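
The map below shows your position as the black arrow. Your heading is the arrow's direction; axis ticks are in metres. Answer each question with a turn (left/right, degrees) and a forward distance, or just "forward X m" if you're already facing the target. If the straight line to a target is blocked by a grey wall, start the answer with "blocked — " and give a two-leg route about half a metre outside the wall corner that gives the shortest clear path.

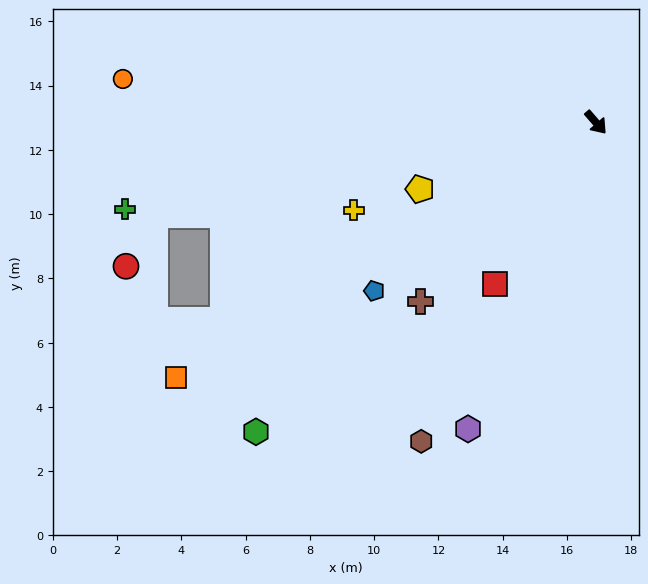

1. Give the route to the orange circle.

turn right 136°, forward 14.8 m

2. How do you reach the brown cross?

turn right 85°, forward 7.8 m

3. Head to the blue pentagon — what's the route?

turn right 94°, forward 8.7 m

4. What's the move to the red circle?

blocked — turn right 119°, forward 14.0 m, then turn left 49°, forward 1.8 m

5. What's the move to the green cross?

turn right 120°, forward 14.9 m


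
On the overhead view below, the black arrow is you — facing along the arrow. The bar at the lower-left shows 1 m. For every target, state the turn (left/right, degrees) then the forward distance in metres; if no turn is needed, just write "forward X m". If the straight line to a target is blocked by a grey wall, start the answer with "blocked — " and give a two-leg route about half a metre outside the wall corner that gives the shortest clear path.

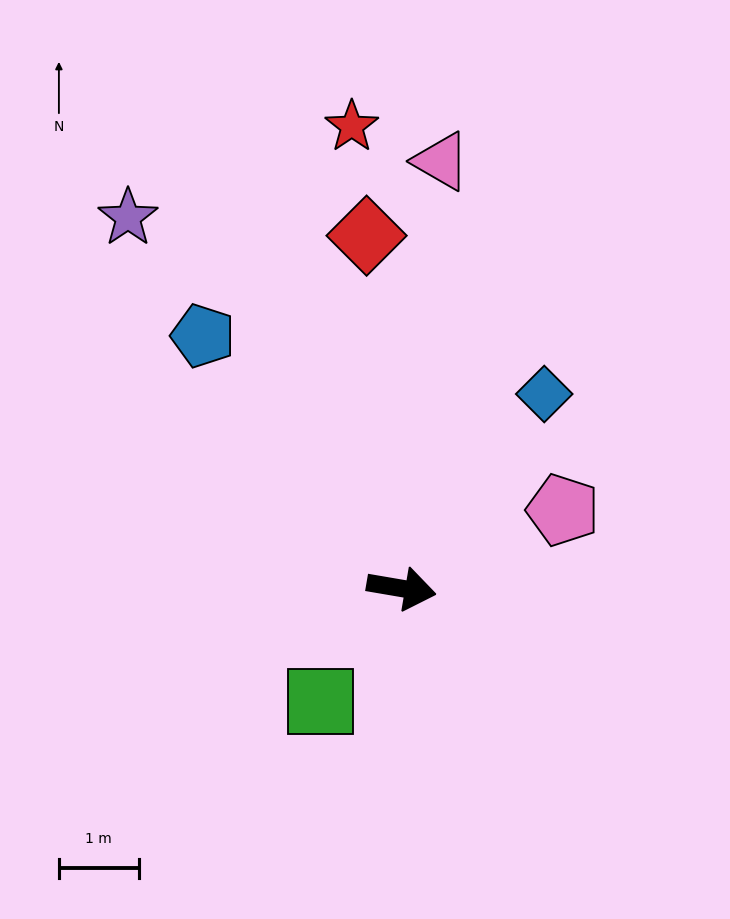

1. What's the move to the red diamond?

turn left 105°, forward 4.5 m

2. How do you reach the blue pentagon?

turn left 138°, forward 4.0 m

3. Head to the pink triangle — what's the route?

turn left 94°, forward 5.4 m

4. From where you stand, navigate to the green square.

turn right 116°, forward 1.7 m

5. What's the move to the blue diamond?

turn left 63°, forward 3.0 m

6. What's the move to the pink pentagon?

turn left 36°, forward 2.3 m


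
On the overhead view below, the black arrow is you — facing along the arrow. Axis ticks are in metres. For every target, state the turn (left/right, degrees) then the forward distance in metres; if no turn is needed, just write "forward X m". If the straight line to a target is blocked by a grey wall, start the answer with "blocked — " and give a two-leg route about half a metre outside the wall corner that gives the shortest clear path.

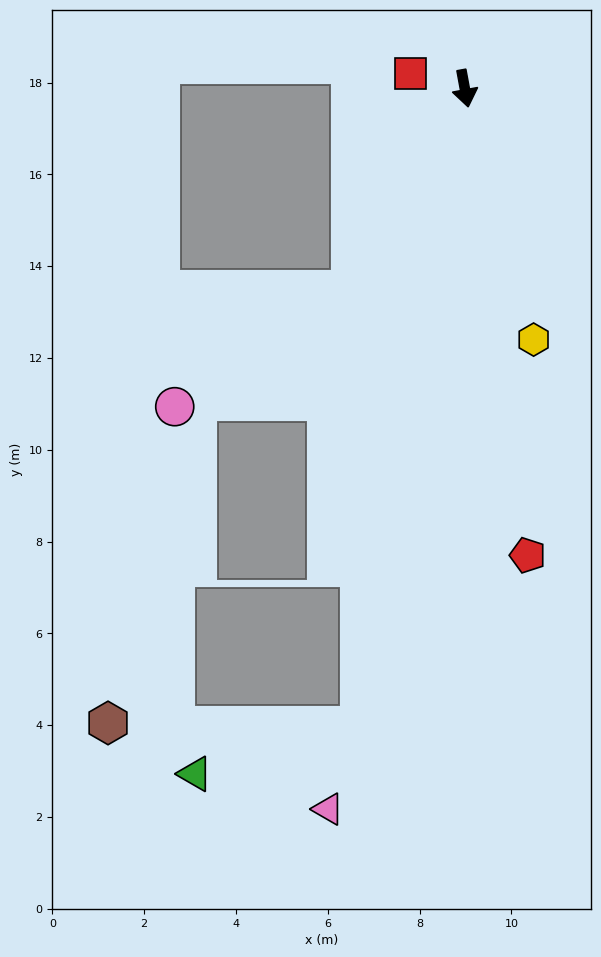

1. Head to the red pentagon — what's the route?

turn right 3°, forward 10.3 m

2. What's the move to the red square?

turn right 116°, forward 1.2 m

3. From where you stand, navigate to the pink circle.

blocked — turn right 40°, forward 5.0 m, then turn right 27°, forward 4.6 m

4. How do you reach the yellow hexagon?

turn left 5°, forward 5.7 m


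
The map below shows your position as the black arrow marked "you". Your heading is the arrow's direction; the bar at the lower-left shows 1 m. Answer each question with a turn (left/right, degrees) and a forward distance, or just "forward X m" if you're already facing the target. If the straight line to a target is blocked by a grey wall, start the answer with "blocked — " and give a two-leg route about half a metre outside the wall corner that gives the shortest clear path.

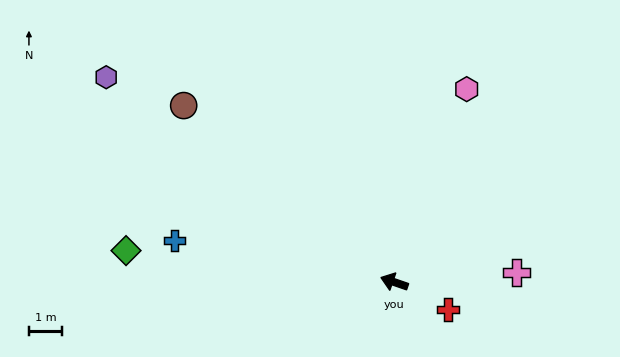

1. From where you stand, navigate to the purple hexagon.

turn right 16°, forward 10.6 m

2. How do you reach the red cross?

turn left 172°, forward 1.8 m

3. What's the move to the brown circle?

turn right 21°, forward 8.3 m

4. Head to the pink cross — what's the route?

turn right 157°, forward 3.7 m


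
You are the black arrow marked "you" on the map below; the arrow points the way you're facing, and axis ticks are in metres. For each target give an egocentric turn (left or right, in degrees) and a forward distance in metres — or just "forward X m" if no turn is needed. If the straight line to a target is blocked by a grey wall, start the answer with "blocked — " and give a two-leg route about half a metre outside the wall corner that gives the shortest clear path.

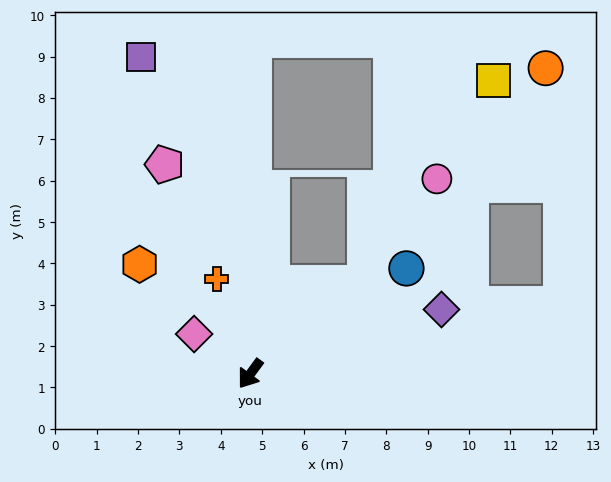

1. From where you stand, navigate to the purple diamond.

turn left 145°, forward 4.9 m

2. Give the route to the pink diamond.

turn right 89°, forward 1.7 m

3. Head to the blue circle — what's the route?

turn left 160°, forward 4.6 m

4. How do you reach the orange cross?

turn right 124°, forward 2.4 m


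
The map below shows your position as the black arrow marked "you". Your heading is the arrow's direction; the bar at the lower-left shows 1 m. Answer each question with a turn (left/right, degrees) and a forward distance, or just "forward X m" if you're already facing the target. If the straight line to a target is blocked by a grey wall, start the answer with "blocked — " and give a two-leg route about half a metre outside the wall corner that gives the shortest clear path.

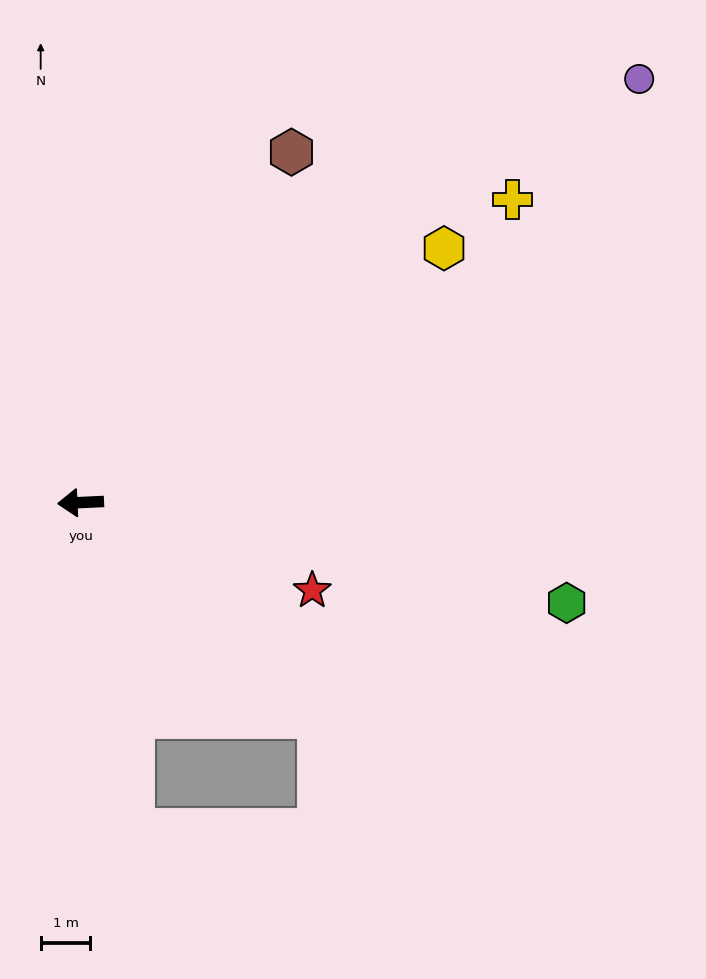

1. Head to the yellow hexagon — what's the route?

turn right 148°, forward 8.9 m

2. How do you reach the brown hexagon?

turn right 124°, forward 8.2 m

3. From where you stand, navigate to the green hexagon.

turn left 166°, forward 10.0 m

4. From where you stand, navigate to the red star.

turn left 157°, forward 5.0 m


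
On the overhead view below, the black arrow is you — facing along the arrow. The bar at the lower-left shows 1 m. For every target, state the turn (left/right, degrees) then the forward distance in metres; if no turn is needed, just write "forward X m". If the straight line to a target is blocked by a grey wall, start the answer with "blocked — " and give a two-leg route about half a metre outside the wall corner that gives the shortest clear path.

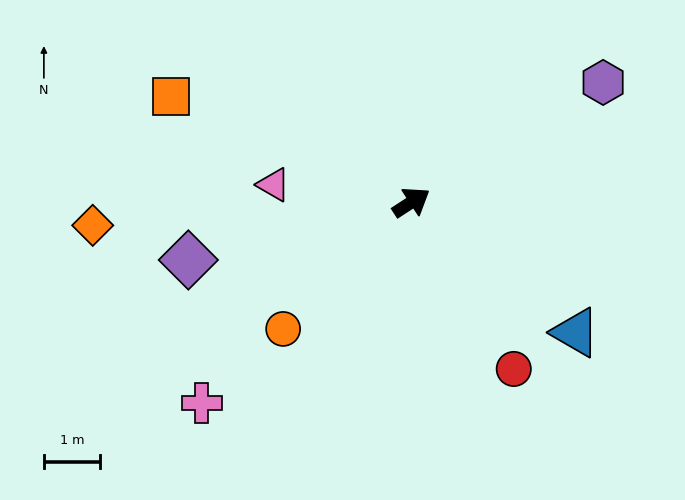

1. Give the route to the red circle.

turn right 92°, forward 3.5 m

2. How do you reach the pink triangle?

turn left 140°, forward 2.5 m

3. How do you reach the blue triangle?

turn right 72°, forward 3.7 m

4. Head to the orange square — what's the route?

turn left 123°, forward 4.7 m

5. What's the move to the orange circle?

turn right 168°, forward 3.2 m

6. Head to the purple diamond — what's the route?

turn left 161°, forward 4.1 m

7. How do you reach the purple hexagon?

forward 4.0 m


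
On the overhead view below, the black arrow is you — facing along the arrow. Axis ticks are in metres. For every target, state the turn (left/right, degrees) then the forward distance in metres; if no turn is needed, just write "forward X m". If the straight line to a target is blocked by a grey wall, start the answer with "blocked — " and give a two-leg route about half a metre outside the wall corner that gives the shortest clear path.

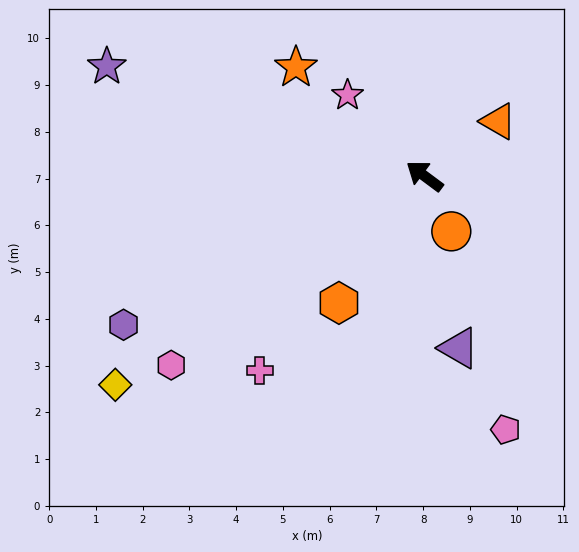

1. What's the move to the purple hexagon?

turn left 63°, forward 7.2 m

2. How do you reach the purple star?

turn left 18°, forward 7.2 m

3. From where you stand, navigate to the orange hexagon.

turn left 93°, forward 3.3 m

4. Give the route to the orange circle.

turn left 152°, forward 1.3 m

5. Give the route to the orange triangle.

turn right 107°, forward 2.0 m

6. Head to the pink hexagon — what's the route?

turn left 73°, forward 6.8 m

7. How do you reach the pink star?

turn right 10°, forward 2.4 m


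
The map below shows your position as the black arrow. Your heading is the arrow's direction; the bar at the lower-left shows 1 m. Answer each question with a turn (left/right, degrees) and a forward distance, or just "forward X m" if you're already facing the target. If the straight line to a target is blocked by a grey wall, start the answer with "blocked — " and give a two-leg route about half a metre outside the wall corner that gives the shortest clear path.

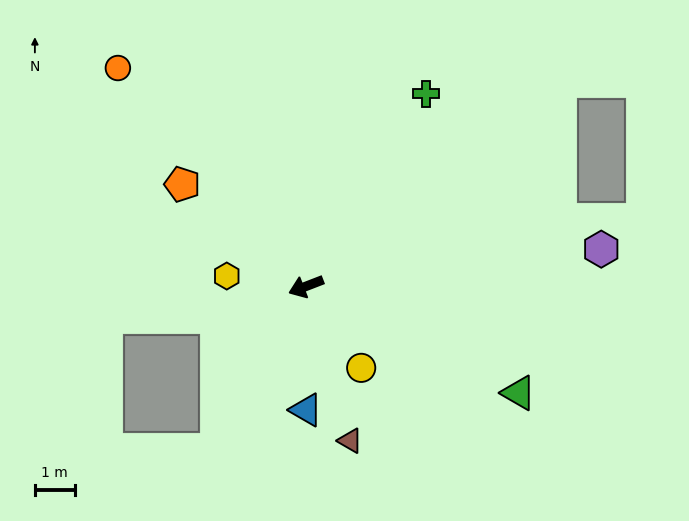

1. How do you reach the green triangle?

turn left 132°, forward 6.0 m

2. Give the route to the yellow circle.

turn left 103°, forward 2.5 m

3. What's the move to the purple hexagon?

turn left 166°, forward 7.5 m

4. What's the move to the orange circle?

turn right 70°, forward 7.3 m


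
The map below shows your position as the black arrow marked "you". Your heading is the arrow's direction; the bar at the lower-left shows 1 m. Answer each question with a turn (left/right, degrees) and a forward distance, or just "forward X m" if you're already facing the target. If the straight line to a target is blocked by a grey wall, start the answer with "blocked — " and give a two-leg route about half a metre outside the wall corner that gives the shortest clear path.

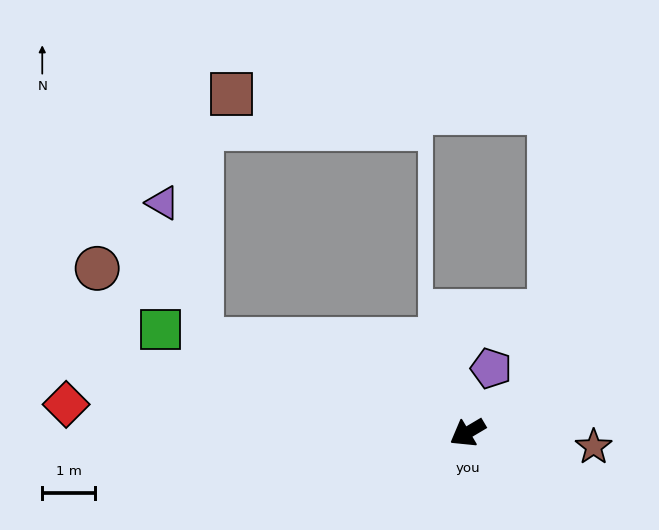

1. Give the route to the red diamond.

turn right 35°, forward 7.6 m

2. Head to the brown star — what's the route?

turn left 143°, forward 2.4 m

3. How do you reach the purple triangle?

blocked — turn right 50°, forward 5.4 m, then turn right 55°, forward 2.7 m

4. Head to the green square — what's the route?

turn right 49°, forward 6.2 m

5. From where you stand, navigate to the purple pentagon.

turn right 141°, forward 1.3 m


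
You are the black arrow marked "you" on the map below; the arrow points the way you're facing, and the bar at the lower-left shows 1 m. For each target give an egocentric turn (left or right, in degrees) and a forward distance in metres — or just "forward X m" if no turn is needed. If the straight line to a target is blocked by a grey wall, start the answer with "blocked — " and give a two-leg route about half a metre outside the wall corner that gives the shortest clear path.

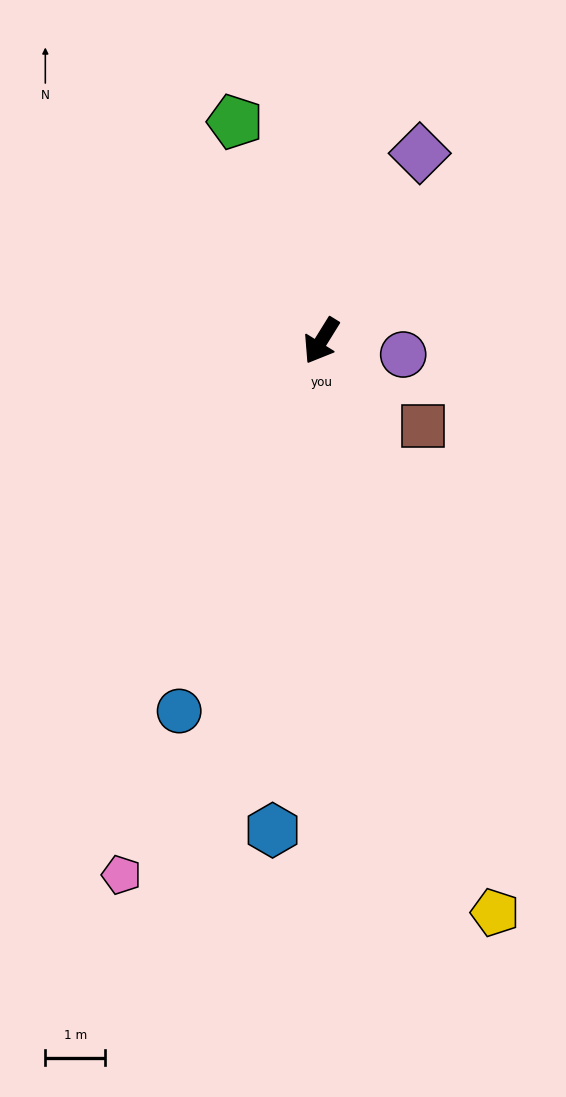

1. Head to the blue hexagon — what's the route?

turn left 26°, forward 8.2 m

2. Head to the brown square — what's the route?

turn left 82°, forward 2.2 m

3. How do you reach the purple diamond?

turn right 176°, forward 3.6 m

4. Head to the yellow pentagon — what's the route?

turn left 49°, forward 10.0 m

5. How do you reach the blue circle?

turn left 11°, forward 6.7 m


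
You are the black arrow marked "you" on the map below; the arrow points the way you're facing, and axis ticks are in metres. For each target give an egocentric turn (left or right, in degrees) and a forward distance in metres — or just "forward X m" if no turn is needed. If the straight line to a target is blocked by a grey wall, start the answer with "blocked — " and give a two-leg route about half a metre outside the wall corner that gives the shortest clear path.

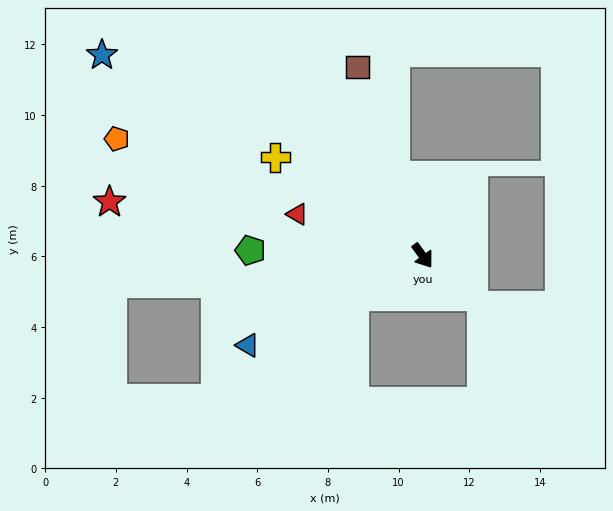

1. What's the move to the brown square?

turn left 163°, forward 5.7 m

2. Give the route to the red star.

turn right 136°, forward 9.0 m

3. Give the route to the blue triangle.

turn right 99°, forward 5.6 m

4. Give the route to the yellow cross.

turn right 160°, forward 5.0 m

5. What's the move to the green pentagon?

turn right 128°, forward 4.9 m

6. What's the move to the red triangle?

turn right 144°, forward 3.7 m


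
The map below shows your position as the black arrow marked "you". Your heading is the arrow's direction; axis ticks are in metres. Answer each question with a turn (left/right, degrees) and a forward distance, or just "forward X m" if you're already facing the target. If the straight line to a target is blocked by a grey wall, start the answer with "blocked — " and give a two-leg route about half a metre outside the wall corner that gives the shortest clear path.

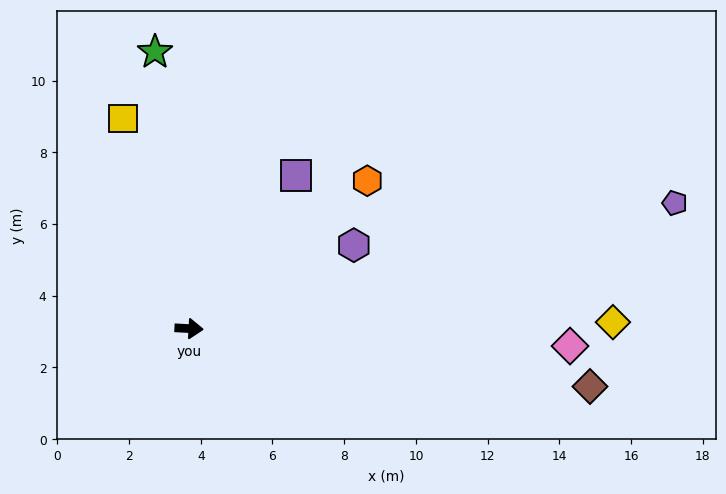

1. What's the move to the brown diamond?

turn right 5°, forward 11.3 m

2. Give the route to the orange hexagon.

turn left 43°, forward 6.5 m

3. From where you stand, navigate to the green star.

turn left 100°, forward 7.8 m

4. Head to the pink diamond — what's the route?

forward 10.6 m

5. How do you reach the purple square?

turn left 58°, forward 5.2 m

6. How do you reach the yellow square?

turn left 111°, forward 6.1 m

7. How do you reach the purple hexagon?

turn left 30°, forward 5.2 m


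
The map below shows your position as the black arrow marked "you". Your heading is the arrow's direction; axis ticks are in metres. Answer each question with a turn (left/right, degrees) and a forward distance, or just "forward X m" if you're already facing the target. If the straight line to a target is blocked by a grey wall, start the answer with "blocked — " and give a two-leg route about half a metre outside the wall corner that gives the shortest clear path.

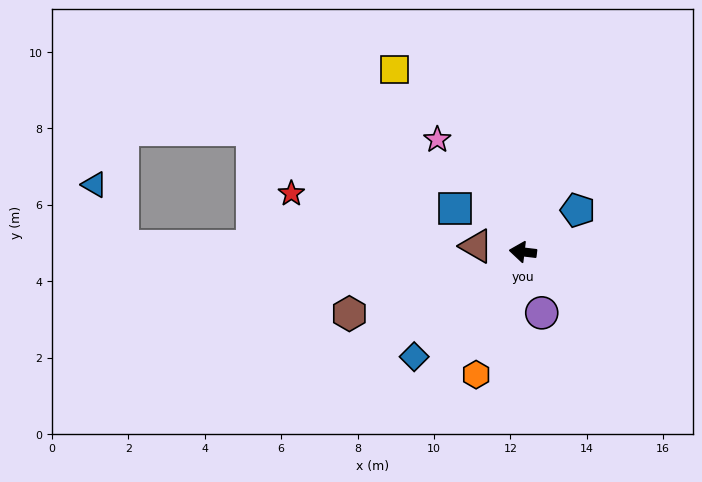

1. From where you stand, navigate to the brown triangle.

forward 1.2 m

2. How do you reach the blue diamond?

turn left 51°, forward 4.0 m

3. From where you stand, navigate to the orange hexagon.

turn left 76°, forward 3.4 m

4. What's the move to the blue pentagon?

turn right 136°, forward 1.8 m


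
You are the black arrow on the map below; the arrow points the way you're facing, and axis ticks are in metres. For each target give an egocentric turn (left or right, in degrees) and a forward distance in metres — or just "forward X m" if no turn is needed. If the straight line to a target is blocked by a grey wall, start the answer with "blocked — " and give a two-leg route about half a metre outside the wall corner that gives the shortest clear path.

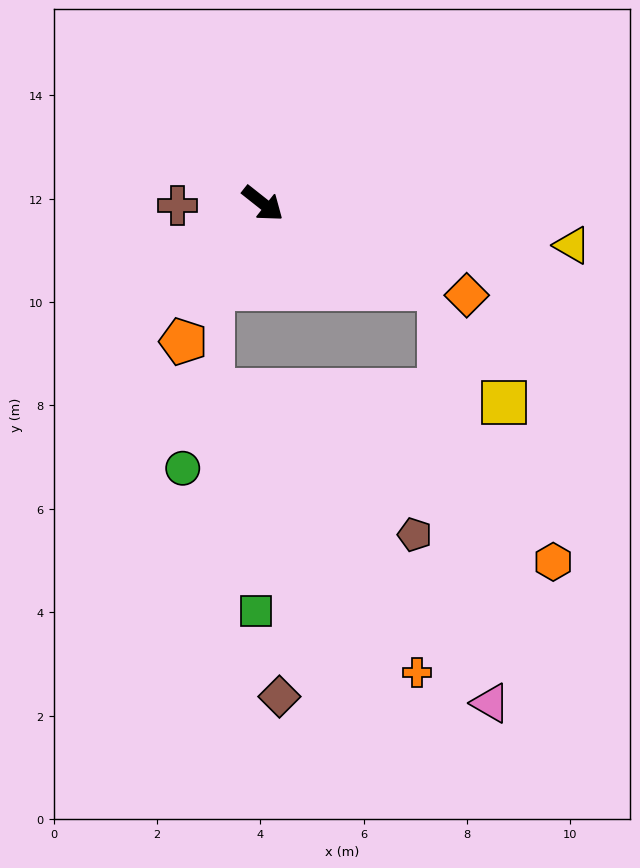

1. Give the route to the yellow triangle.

turn left 31°, forward 6.0 m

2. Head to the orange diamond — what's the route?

turn left 14°, forward 4.3 m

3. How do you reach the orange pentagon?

turn right 82°, forward 3.1 m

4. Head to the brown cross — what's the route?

turn right 140°, forward 1.7 m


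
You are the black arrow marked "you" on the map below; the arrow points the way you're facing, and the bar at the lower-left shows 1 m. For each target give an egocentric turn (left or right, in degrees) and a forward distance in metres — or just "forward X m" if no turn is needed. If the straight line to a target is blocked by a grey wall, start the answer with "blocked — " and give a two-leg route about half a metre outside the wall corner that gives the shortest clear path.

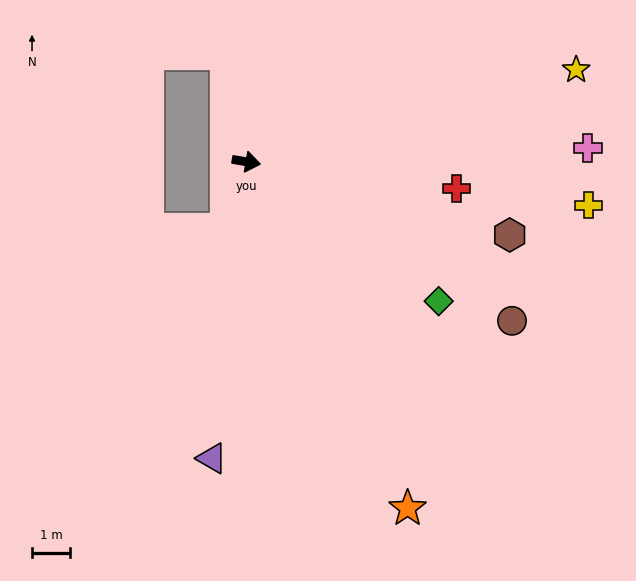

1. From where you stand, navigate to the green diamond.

turn right 26°, forward 6.3 m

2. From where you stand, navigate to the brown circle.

turn right 21°, forward 8.2 m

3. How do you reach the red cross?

turn left 2°, forward 5.6 m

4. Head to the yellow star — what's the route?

turn left 25°, forward 9.1 m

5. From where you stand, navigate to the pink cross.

turn left 12°, forward 9.1 m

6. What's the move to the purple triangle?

turn right 87°, forward 7.9 m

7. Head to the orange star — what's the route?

turn right 55°, forward 10.1 m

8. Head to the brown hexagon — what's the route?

turn right 6°, forward 7.2 m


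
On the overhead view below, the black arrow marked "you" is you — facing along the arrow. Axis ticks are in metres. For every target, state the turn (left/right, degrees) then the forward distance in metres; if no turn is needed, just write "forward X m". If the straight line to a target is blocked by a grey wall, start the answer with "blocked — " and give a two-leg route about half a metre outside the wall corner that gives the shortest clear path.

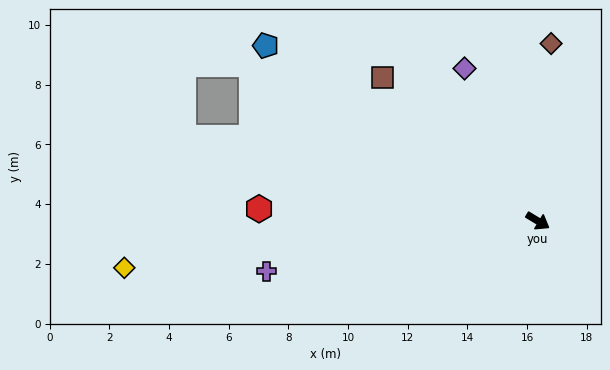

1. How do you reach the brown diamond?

turn left 117°, forward 6.0 m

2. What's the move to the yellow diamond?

turn right 142°, forward 13.9 m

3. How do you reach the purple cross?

turn right 138°, forward 9.2 m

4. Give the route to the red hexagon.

turn right 151°, forward 9.4 m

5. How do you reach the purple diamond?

turn left 147°, forward 5.7 m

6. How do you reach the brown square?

turn left 168°, forward 7.1 m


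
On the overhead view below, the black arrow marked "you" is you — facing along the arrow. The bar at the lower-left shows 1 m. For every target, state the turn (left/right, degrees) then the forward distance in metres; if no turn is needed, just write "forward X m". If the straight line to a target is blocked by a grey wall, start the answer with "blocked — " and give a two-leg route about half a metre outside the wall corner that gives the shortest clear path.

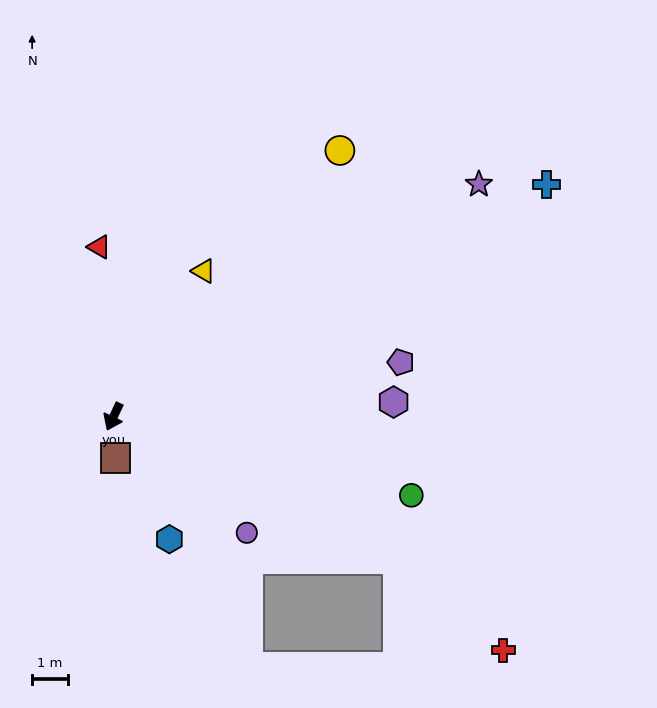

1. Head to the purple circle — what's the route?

turn left 74°, forward 4.9 m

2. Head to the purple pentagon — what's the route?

turn left 126°, forward 8.1 m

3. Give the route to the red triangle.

turn right 150°, forward 4.7 m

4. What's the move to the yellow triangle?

turn left 173°, forward 4.7 m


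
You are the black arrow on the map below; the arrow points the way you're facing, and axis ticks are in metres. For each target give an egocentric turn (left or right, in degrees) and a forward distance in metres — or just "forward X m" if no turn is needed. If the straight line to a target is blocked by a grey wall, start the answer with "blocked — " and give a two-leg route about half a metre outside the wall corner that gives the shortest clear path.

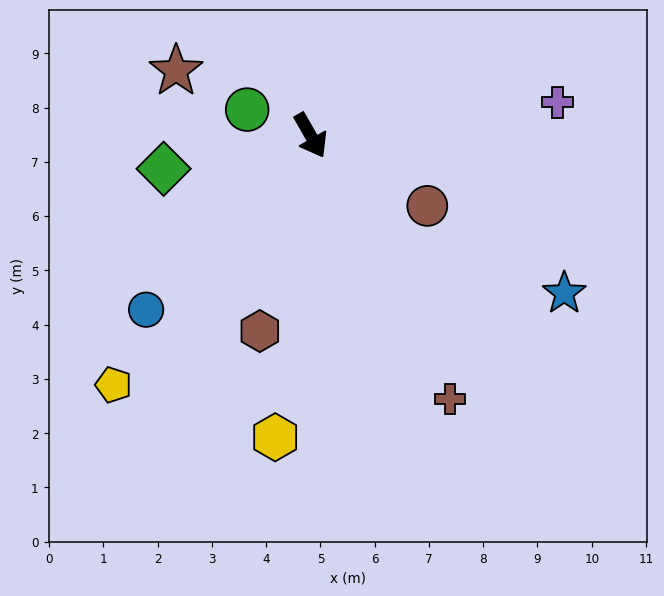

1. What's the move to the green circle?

turn right 142°, forward 1.3 m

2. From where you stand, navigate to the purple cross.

turn left 68°, forward 4.6 m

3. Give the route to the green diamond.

turn right 107°, forward 2.8 m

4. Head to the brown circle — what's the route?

turn left 29°, forward 2.5 m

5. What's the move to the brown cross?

forward 5.5 m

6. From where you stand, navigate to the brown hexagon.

turn right 44°, forward 3.7 m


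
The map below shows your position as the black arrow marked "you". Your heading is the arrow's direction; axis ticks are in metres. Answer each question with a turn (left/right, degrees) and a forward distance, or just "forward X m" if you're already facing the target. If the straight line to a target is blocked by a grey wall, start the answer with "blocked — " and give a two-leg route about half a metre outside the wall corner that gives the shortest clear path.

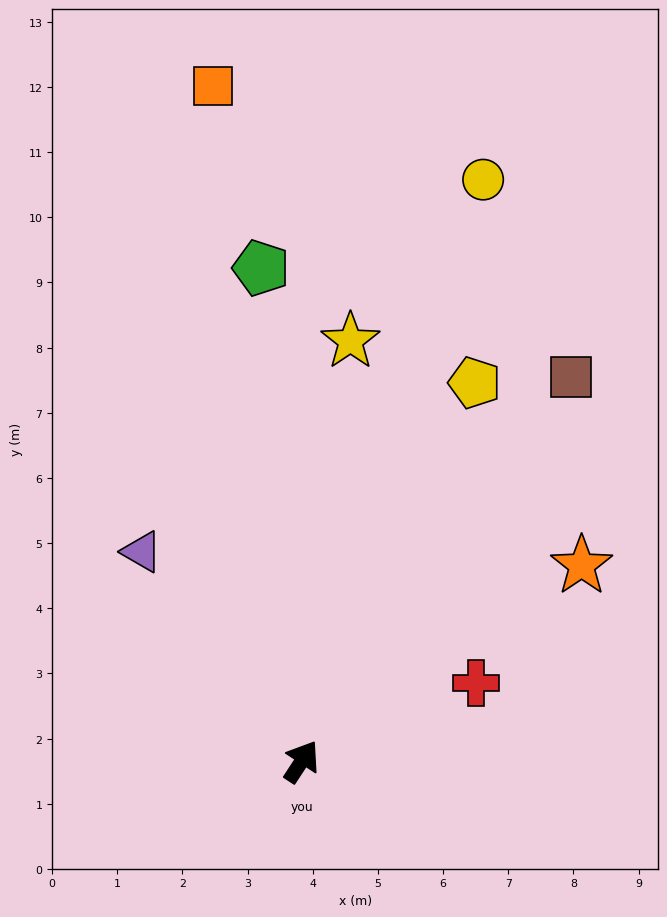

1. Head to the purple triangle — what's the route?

turn left 71°, forward 4.0 m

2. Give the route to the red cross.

turn right 33°, forward 2.9 m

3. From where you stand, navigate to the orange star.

turn right 22°, forward 5.2 m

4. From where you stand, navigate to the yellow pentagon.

turn left 9°, forward 6.4 m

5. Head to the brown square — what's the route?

forward 7.2 m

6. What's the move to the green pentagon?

turn left 38°, forward 7.6 m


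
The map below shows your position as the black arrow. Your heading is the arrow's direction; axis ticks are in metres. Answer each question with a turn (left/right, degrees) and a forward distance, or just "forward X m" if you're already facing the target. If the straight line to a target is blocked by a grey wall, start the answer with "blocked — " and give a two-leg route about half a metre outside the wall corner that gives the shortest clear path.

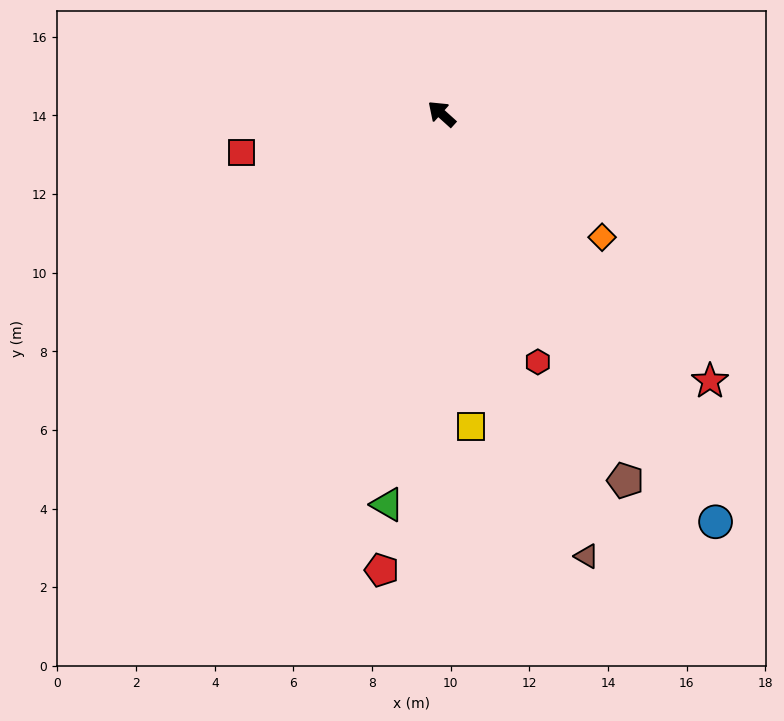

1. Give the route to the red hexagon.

turn left 153°, forward 6.8 m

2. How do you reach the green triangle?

turn left 124°, forward 10.0 m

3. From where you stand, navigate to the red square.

turn left 53°, forward 5.2 m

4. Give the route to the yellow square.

turn left 137°, forward 8.0 m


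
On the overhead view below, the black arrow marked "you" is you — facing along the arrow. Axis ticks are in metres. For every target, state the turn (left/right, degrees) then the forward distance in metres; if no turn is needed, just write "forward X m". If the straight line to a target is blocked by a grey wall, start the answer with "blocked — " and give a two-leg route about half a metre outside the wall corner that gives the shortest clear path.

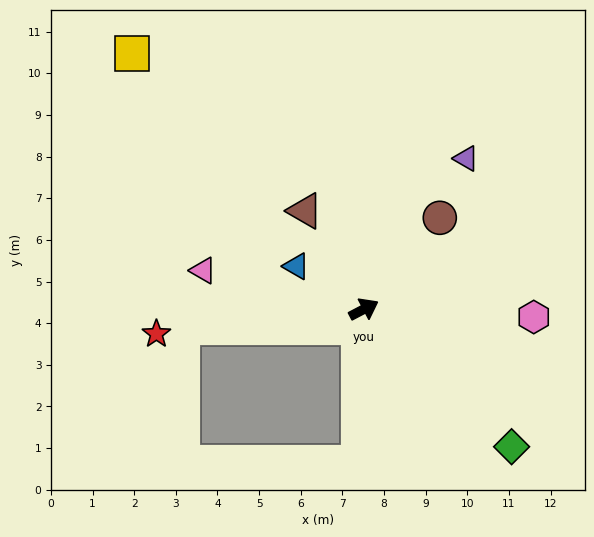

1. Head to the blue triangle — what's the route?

turn left 120°, forward 1.9 m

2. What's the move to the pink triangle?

turn left 139°, forward 4.0 m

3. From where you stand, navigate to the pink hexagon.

turn right 30°, forward 4.1 m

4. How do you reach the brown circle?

turn left 23°, forward 2.9 m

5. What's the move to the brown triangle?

turn left 93°, forward 2.8 m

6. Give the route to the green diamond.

turn right 71°, forward 4.8 m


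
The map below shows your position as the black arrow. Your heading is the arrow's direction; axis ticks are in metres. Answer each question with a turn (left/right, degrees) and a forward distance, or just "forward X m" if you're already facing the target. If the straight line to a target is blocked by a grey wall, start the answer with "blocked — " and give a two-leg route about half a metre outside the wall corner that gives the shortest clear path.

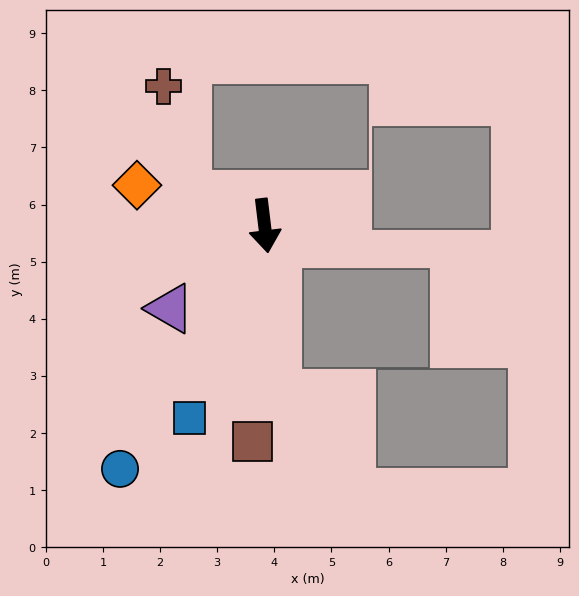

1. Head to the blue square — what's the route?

turn right 28°, forward 3.6 m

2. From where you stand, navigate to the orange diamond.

turn right 115°, forward 2.3 m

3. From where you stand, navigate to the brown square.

turn right 10°, forward 3.8 m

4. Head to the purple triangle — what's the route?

turn right 56°, forward 2.2 m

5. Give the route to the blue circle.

turn right 38°, forward 5.0 m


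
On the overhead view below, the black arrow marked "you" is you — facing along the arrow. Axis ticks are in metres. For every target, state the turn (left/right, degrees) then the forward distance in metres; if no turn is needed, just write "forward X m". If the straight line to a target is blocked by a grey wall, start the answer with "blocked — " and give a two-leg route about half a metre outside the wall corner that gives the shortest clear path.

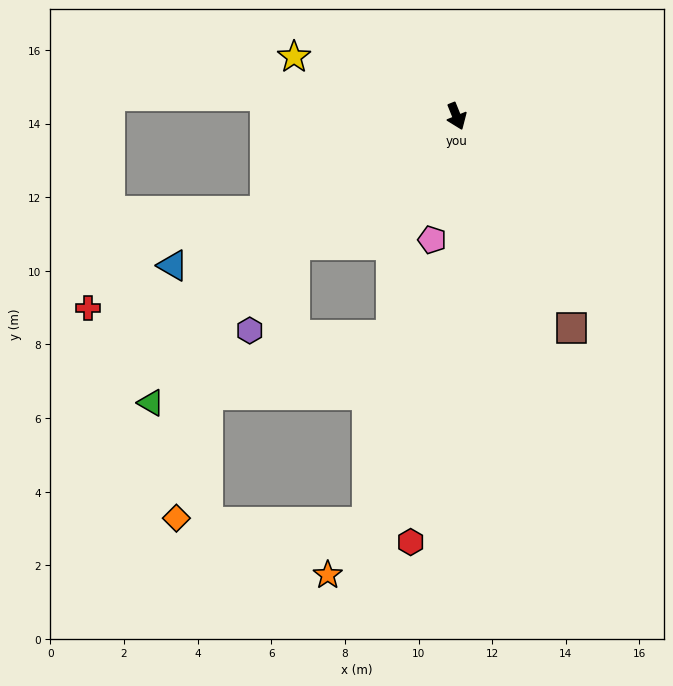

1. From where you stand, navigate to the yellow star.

turn right 132°, forward 4.7 m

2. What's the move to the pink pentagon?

turn right 33°, forward 3.4 m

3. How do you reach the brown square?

turn left 7°, forward 6.5 m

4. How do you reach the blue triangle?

turn right 84°, forward 8.7 m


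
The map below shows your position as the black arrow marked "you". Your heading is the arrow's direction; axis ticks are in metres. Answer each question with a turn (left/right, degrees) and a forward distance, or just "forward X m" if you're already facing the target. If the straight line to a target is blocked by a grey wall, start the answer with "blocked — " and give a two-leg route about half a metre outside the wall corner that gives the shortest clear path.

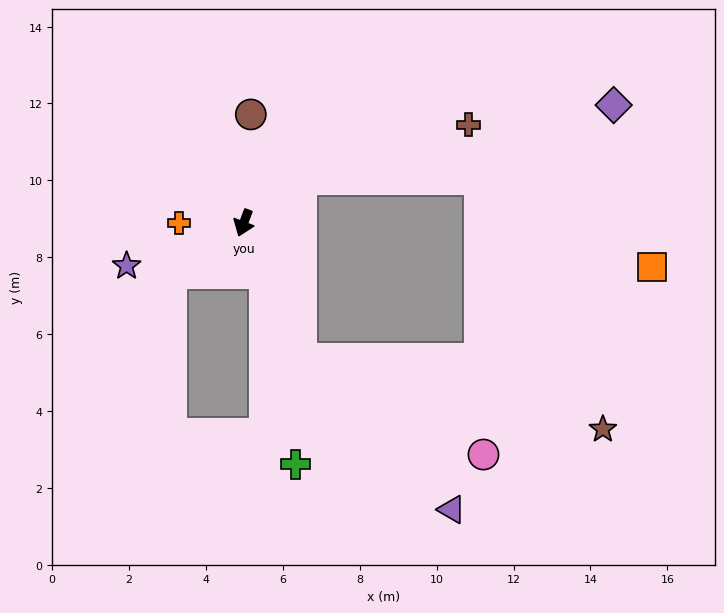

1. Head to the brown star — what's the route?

blocked — turn left 43°, forward 3.9 m, then turn left 55°, forward 8.1 m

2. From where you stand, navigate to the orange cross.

turn right 69°, forward 1.7 m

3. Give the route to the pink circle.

blocked — turn left 43°, forward 3.9 m, then turn left 40°, forward 5.4 m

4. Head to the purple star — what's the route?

turn right 49°, forward 3.2 m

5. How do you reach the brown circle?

turn right 163°, forward 2.8 m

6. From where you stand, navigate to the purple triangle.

blocked — turn left 43°, forward 3.9 m, then turn left 23°, forward 5.5 m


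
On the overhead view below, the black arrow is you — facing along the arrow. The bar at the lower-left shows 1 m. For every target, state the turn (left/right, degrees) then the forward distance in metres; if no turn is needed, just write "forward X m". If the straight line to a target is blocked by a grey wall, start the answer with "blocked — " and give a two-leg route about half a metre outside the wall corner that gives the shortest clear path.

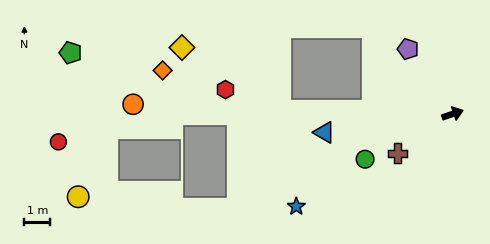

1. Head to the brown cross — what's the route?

turn right 163°, forward 2.6 m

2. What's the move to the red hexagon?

blocked — turn left 160°, forward 6.7 m, then turn right 19°, forward 2.3 m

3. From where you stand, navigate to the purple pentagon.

turn left 106°, forward 3.0 m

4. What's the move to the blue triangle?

turn left 169°, forward 5.0 m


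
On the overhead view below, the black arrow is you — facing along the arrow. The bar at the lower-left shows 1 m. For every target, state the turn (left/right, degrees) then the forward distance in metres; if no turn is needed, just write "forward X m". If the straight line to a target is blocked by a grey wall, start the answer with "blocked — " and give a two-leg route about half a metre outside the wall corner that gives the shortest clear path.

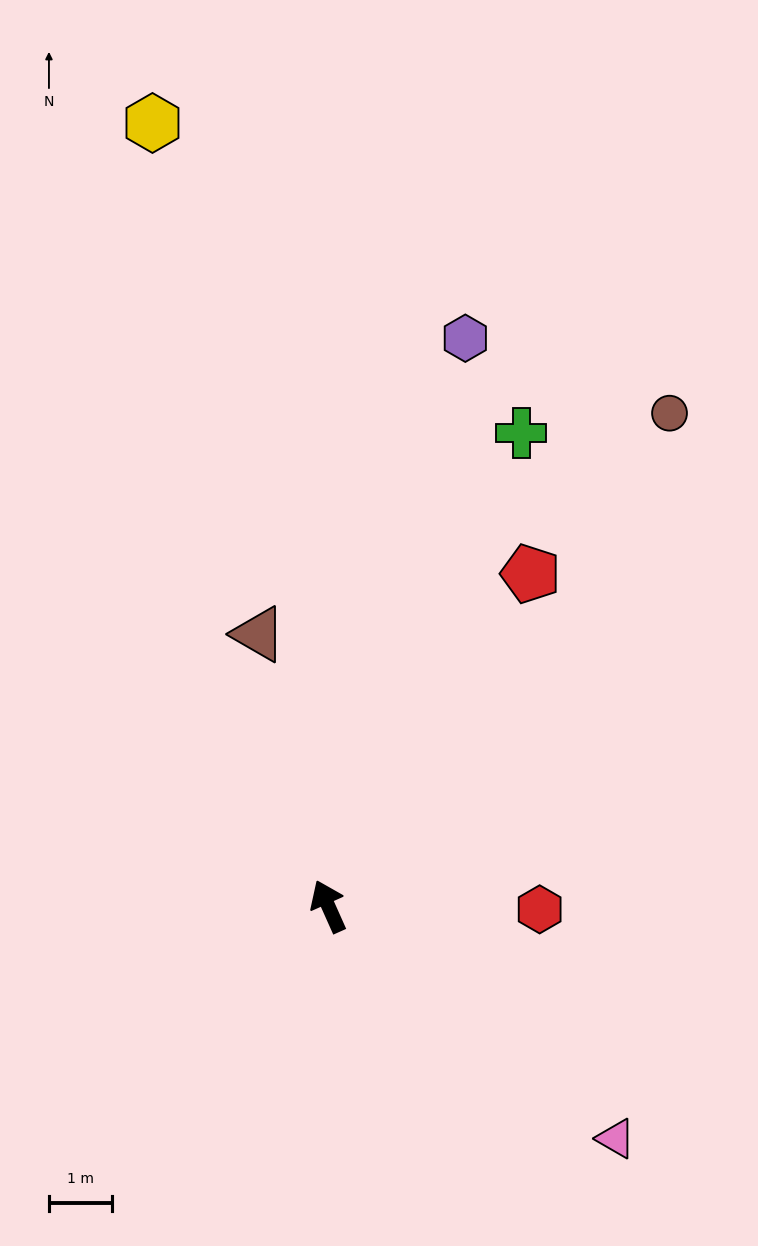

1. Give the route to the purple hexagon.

turn right 38°, forward 9.3 m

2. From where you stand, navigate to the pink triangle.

turn right 153°, forward 5.9 m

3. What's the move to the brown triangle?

turn right 10°, forward 4.5 m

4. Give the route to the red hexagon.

turn right 115°, forward 3.4 m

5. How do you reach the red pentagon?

turn right 55°, forward 6.2 m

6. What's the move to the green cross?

turn right 46°, forward 8.1 m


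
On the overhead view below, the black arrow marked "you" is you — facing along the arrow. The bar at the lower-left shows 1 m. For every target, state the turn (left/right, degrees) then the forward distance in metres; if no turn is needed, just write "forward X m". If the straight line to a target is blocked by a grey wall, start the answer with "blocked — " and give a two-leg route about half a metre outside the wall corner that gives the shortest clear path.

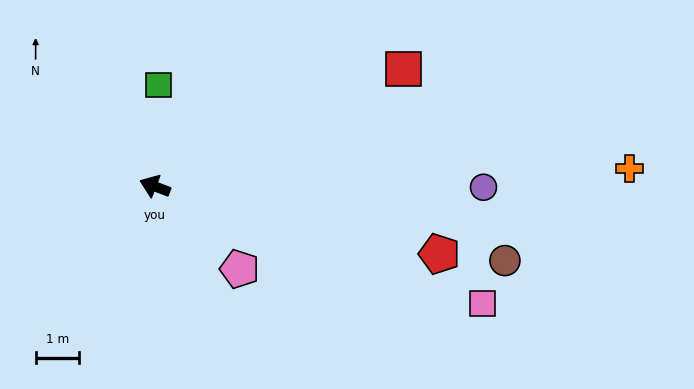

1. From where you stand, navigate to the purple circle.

turn right 159°, forward 7.6 m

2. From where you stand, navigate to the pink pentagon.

turn left 157°, forward 2.7 m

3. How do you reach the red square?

turn right 134°, forward 6.3 m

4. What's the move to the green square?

turn right 71°, forward 2.3 m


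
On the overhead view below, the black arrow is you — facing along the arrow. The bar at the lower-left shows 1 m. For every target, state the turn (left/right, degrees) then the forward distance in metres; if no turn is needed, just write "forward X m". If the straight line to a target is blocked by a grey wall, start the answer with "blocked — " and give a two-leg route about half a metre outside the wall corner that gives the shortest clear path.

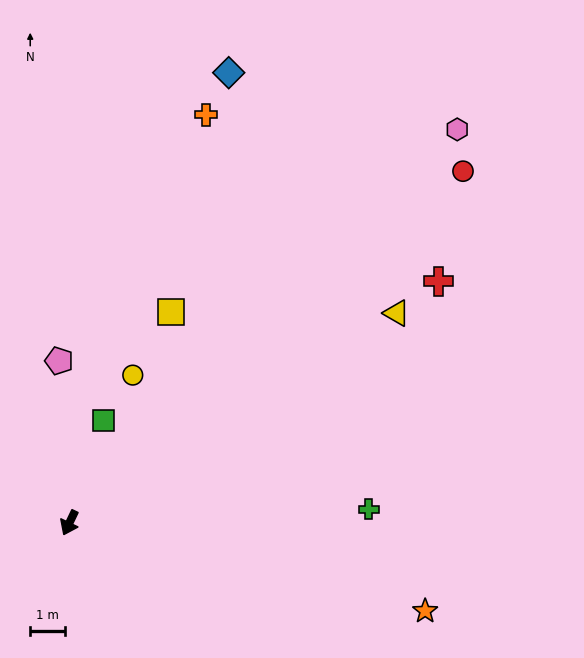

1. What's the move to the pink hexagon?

turn left 161°, forward 16.0 m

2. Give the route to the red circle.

turn left 157°, forward 15.3 m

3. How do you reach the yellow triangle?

turn left 148°, forward 11.3 m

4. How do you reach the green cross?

turn left 118°, forward 8.7 m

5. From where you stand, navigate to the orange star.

turn left 102°, forward 10.6 m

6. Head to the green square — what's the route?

turn right 173°, forward 3.1 m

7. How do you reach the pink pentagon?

turn right 151°, forward 4.7 m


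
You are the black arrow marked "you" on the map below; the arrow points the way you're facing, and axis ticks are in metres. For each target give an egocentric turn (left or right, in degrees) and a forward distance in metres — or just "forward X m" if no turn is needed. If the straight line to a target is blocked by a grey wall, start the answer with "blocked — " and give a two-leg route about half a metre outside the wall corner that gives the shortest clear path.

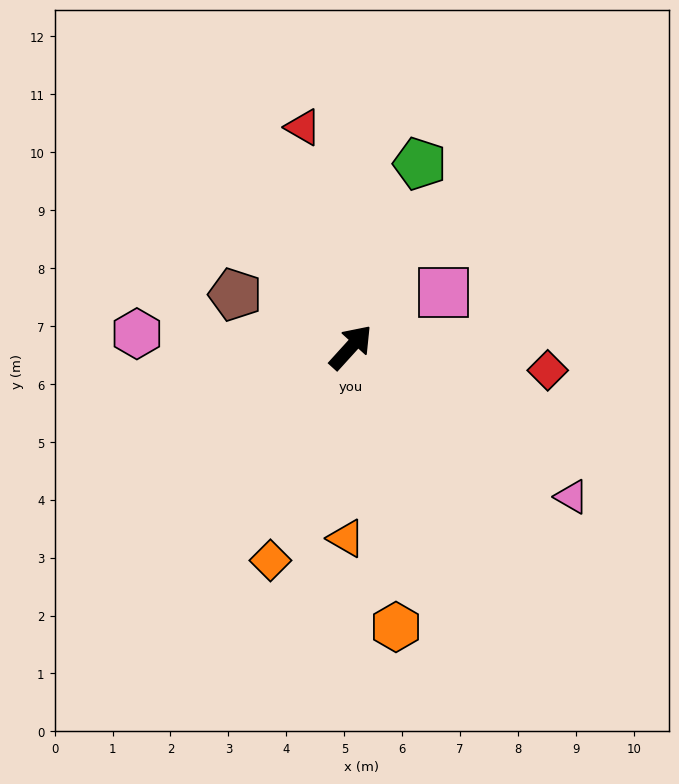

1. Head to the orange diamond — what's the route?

turn right 158°, forward 3.9 m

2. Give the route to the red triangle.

turn left 54°, forward 3.9 m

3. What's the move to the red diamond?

turn right 54°, forward 3.4 m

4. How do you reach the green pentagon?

turn left 22°, forward 3.4 m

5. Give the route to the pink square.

turn right 17°, forward 1.9 m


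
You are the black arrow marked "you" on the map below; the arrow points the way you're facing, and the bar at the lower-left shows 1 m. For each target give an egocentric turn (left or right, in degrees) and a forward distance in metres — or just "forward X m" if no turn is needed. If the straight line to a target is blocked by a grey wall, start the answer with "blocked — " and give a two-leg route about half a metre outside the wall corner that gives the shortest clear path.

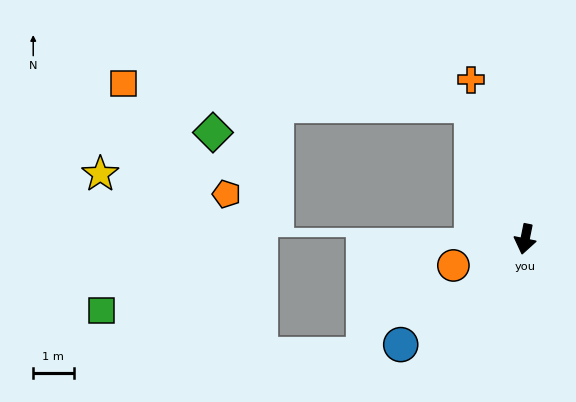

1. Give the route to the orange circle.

turn right 58°, forward 1.9 m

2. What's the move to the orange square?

blocked — turn right 147°, forward 3.6 m, then turn left 65°, forward 8.7 m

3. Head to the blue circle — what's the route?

turn right 38°, forward 4.0 m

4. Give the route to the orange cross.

turn right 150°, forward 4.2 m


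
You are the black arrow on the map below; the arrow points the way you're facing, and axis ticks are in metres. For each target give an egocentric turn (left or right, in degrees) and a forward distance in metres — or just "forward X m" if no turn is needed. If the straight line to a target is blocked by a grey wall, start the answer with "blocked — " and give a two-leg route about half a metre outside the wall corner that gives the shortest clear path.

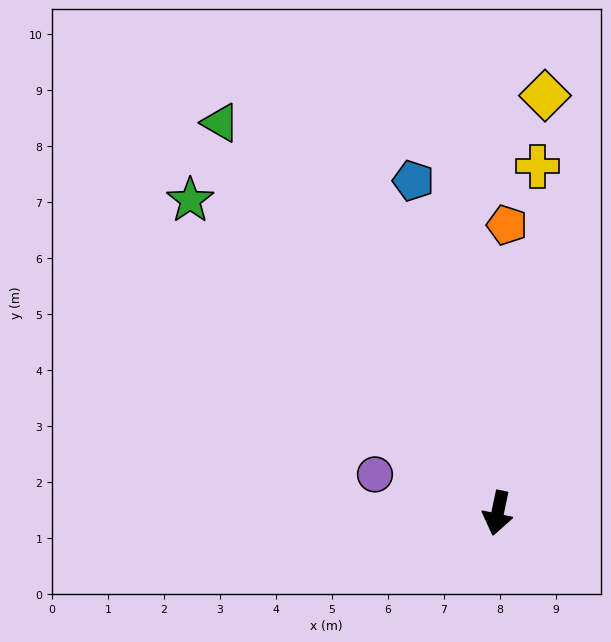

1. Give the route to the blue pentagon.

turn right 154°, forward 6.1 m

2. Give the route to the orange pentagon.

turn right 170°, forward 5.1 m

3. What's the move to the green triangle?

turn right 133°, forward 8.5 m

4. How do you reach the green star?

turn right 124°, forward 7.8 m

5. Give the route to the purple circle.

turn right 96°, forward 2.3 m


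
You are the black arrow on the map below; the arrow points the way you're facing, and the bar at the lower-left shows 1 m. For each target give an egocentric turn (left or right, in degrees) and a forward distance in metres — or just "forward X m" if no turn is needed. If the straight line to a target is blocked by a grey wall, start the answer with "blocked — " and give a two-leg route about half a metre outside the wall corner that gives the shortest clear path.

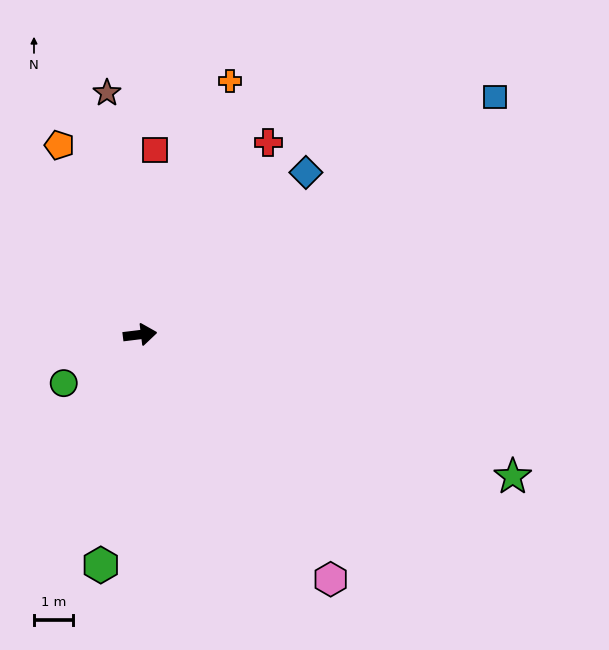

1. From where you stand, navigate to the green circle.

turn right 155°, forward 2.3 m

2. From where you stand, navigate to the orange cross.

turn left 63°, forward 6.9 m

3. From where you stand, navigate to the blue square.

turn left 27°, forward 10.9 m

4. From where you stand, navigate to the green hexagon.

turn right 107°, forward 6.0 m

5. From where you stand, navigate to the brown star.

turn left 91°, forward 6.2 m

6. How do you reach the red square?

turn left 78°, forward 4.7 m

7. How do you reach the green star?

turn right 28°, forward 10.2 m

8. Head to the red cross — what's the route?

turn left 49°, forward 5.9 m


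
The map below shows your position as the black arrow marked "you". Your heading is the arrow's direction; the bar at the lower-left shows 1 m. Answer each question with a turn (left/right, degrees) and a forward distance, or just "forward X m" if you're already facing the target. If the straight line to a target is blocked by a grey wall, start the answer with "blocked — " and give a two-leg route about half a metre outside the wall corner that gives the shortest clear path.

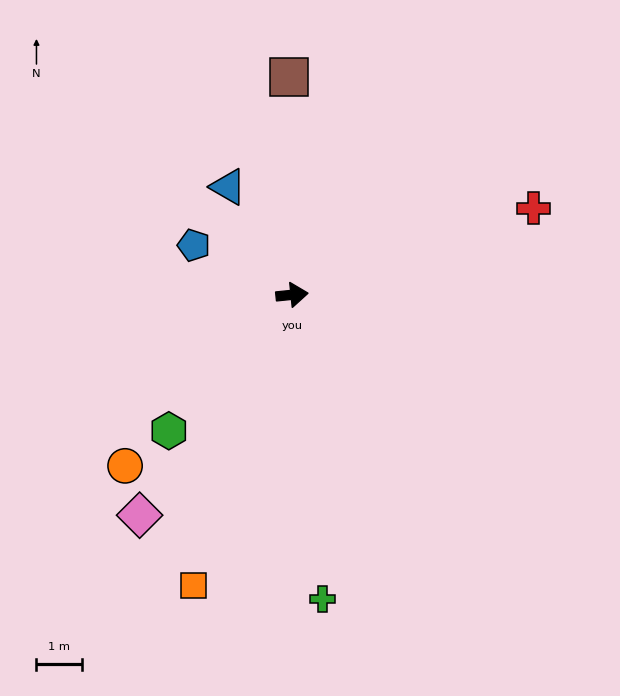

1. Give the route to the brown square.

turn left 85°, forward 4.8 m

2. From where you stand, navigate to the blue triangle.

turn left 115°, forward 2.8 m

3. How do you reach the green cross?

turn right 90°, forward 6.7 m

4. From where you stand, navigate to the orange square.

turn right 115°, forward 6.8 m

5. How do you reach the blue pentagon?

turn left 147°, forward 2.4 m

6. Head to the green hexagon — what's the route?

turn right 138°, forward 4.0 m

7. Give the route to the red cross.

turn left 14°, forward 5.6 m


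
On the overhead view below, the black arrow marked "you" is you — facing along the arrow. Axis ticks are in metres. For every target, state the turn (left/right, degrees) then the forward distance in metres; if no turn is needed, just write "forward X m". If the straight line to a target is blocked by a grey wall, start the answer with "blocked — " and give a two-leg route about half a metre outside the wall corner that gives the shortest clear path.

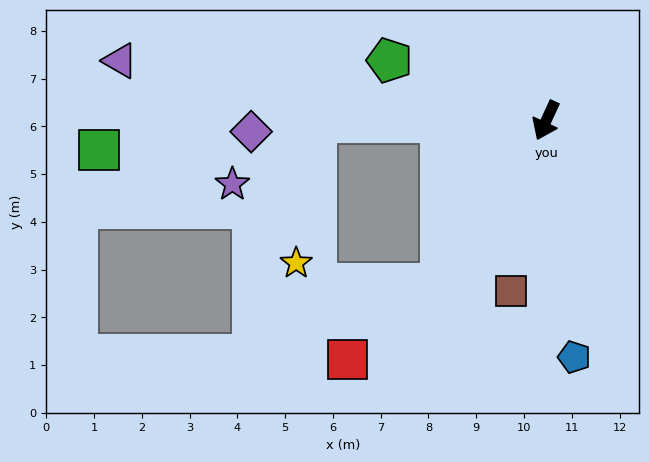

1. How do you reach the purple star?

blocked — turn right 65°, forward 4.8 m, then turn left 36°, forward 2.2 m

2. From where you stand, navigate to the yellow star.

blocked — turn right 65°, forward 4.8 m, then turn left 81°, forward 3.0 m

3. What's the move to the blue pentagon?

turn left 32°, forward 5.0 m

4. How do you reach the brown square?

turn left 13°, forward 3.6 m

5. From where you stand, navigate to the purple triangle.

turn right 73°, forward 9.0 m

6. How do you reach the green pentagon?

turn right 86°, forward 3.5 m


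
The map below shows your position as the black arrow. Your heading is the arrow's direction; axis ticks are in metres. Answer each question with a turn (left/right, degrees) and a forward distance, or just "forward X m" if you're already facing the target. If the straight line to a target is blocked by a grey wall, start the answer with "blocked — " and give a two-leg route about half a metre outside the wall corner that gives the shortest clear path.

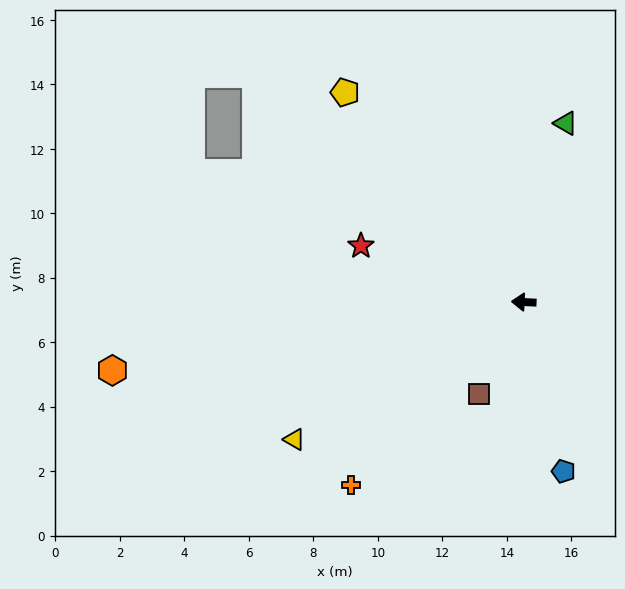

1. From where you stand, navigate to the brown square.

turn left 67°, forward 3.2 m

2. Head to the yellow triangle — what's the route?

turn left 34°, forward 8.3 m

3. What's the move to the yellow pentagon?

turn right 47°, forward 8.5 m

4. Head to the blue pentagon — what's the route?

turn left 106°, forward 5.4 m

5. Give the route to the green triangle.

turn right 101°, forward 5.7 m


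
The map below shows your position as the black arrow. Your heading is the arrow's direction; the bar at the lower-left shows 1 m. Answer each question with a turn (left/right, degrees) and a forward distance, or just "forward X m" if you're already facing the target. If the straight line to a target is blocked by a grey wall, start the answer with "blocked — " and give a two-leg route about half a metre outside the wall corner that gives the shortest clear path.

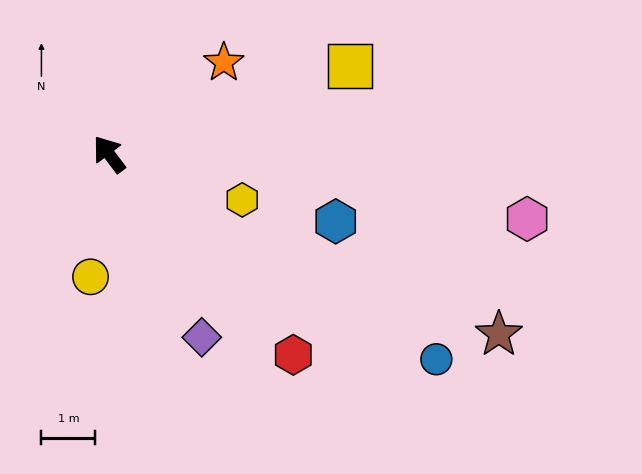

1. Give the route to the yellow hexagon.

turn right 146°, forward 2.6 m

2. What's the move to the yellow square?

turn right 107°, forward 4.7 m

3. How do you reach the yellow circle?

turn left 134°, forward 2.3 m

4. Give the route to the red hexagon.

turn right 174°, forward 5.0 m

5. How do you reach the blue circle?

turn right 159°, forward 7.1 m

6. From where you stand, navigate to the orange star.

turn right 88°, forward 2.7 m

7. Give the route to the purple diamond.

turn left 170°, forward 3.8 m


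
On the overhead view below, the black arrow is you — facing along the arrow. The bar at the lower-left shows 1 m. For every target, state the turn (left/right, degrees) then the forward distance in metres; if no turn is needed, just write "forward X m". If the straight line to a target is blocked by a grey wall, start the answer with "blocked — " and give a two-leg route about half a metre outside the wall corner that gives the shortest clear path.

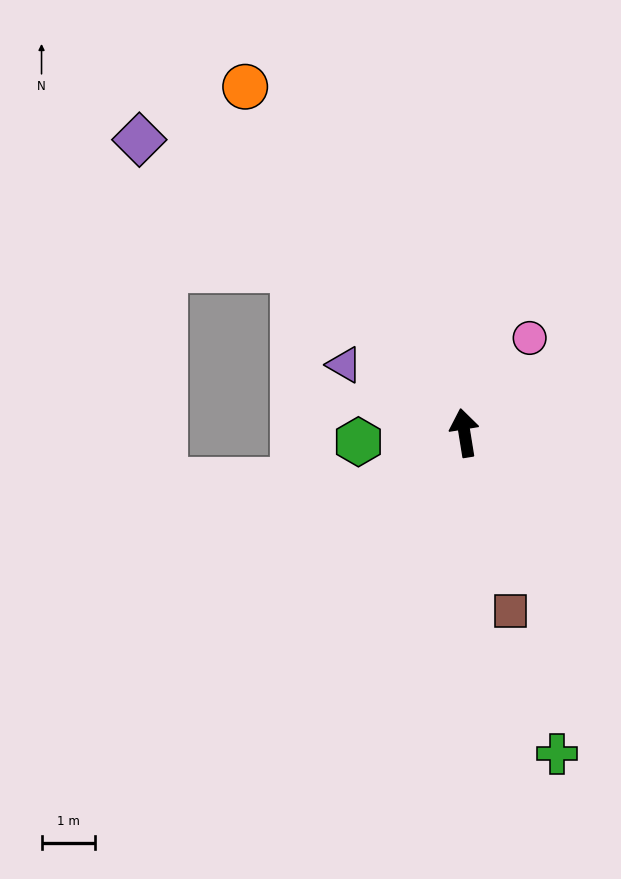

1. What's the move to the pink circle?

turn right 44°, forward 2.2 m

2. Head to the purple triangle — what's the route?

turn left 51°, forward 2.6 m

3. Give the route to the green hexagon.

turn left 86°, forward 2.0 m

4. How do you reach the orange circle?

turn left 23°, forward 7.7 m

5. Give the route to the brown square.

turn right 175°, forward 3.5 m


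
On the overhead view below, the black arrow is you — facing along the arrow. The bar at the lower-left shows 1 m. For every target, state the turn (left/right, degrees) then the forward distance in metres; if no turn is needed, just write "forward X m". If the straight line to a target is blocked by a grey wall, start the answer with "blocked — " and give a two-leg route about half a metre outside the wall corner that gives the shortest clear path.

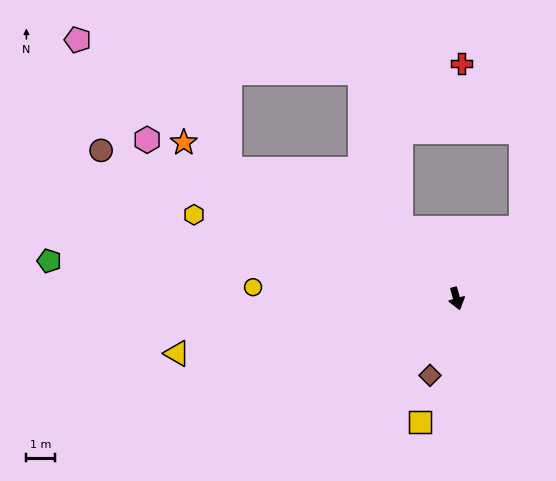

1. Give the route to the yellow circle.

turn right 109°, forward 7.0 m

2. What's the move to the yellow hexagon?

turn right 123°, forward 9.5 m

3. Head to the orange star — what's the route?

turn right 135°, forward 10.8 m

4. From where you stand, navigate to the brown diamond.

turn right 35°, forward 2.8 m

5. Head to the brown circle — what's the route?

turn right 128°, forward 13.2 m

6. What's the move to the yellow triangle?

turn right 94°, forward 9.8 m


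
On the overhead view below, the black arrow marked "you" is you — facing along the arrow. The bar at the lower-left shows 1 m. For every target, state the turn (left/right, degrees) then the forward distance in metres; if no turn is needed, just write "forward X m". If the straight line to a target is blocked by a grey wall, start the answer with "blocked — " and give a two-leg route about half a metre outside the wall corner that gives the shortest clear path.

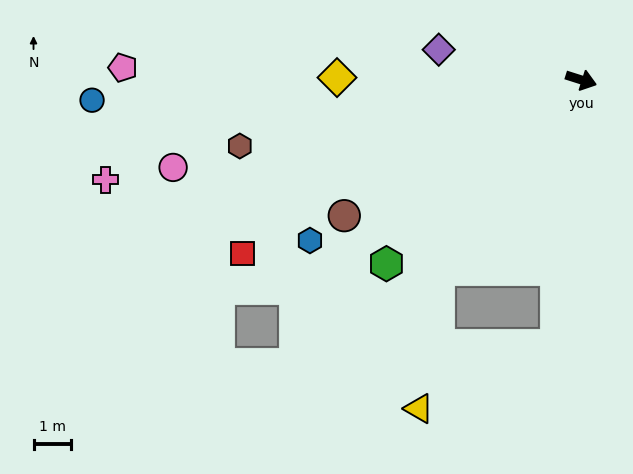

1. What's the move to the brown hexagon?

turn right 151°, forward 9.3 m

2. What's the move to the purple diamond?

turn right 174°, forward 3.9 m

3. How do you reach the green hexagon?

turn right 119°, forward 7.2 m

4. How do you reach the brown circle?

turn right 133°, forward 7.3 m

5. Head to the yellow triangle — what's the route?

blocked — turn right 109°, forward 6.4 m, then turn left 28°, forward 3.8 m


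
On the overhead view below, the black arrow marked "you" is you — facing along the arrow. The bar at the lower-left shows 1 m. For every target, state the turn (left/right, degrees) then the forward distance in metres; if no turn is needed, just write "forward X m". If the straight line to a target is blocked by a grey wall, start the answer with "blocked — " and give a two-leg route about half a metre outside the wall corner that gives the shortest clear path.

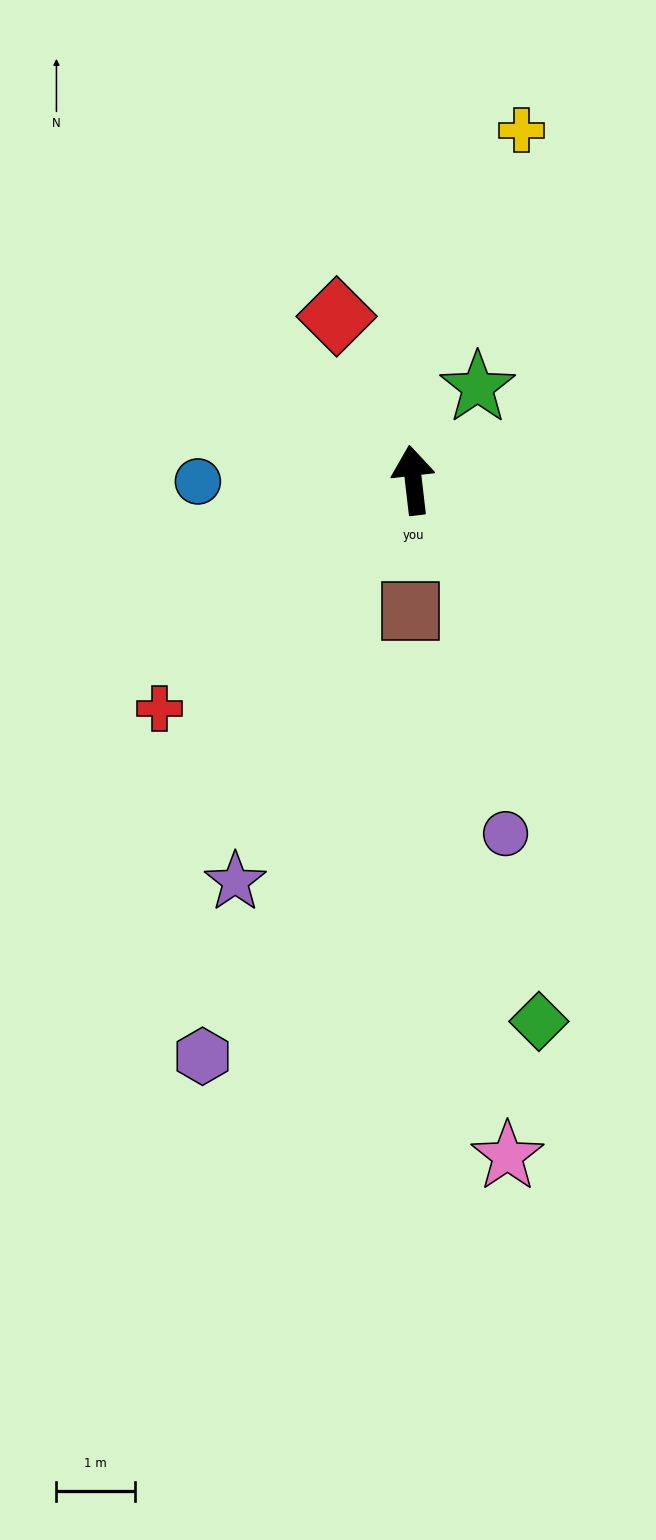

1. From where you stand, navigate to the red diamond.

turn left 18°, forward 2.3 m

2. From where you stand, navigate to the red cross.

turn left 125°, forward 4.4 m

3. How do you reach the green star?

turn right 41°, forward 1.4 m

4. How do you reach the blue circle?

turn left 84°, forward 2.7 m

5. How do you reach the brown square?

turn left 172°, forward 1.7 m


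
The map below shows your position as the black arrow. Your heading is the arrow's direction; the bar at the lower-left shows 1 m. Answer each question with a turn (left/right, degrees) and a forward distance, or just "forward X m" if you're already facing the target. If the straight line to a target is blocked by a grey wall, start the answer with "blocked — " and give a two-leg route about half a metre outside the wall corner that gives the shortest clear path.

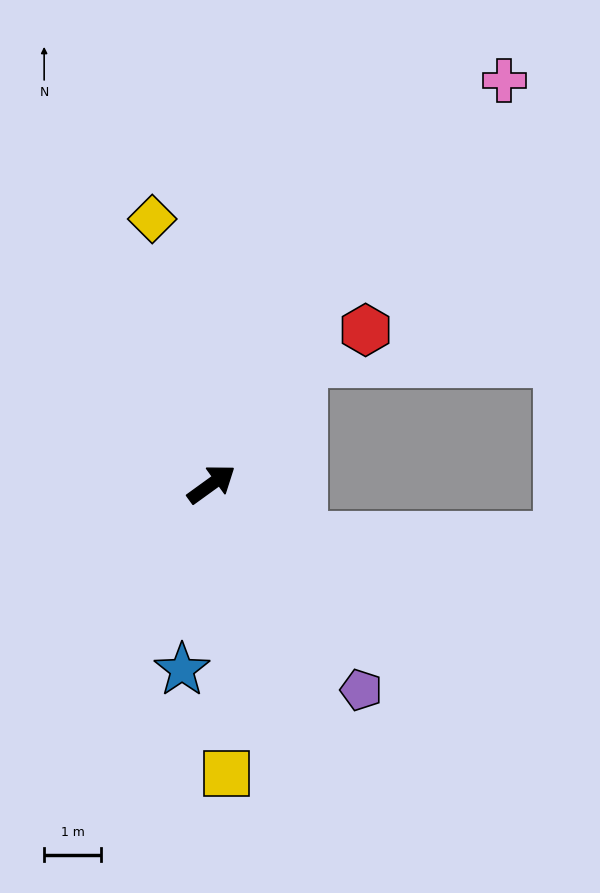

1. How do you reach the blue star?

turn right 135°, forward 3.3 m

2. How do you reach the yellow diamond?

turn left 67°, forward 4.8 m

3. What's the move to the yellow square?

turn right 123°, forward 5.1 m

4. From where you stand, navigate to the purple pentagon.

turn right 90°, forward 4.5 m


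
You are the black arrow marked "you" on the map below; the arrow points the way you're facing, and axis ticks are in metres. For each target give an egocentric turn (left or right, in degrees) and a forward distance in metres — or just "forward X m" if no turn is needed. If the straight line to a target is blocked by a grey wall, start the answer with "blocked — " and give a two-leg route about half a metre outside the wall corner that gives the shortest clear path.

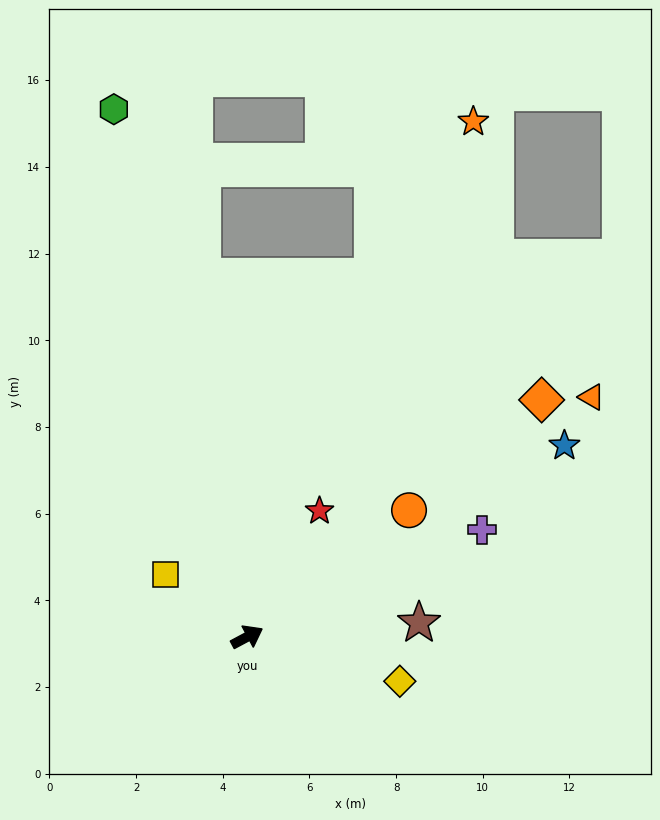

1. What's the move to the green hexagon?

turn left 76°, forward 12.6 m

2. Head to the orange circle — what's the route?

turn left 10°, forward 4.7 m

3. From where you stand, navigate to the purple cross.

turn right 4°, forward 6.0 m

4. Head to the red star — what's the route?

turn left 32°, forward 3.4 m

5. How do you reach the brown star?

turn right 23°, forward 4.0 m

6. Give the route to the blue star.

turn left 3°, forward 8.5 m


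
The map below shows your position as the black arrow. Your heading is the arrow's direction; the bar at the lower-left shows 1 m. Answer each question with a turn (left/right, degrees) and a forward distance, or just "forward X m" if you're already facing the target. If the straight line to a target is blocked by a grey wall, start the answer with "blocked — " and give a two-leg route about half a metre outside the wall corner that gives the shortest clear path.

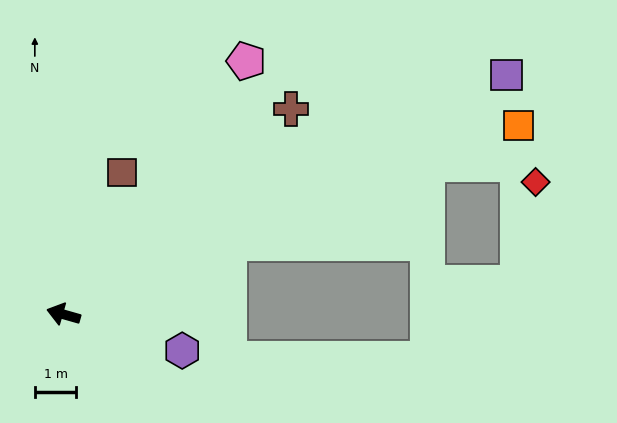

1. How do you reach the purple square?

turn right 136°, forward 12.2 m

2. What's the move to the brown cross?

turn right 122°, forward 7.4 m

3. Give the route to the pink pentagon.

turn right 110°, forward 7.6 m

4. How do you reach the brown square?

turn right 97°, forward 3.7 m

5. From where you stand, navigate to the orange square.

turn right 142°, forward 11.9 m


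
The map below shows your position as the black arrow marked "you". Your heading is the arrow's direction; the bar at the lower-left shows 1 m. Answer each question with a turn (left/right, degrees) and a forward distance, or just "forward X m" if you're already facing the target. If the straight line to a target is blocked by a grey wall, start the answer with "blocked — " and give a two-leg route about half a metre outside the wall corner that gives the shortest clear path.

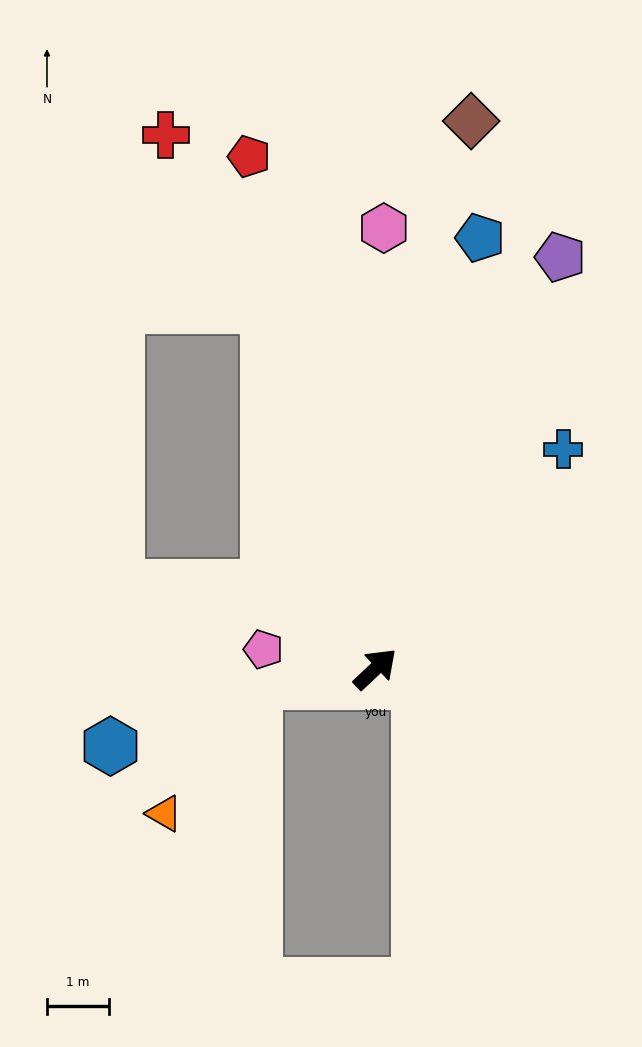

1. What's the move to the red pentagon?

turn left 60°, forward 8.5 m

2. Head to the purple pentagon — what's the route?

turn left 22°, forward 7.3 m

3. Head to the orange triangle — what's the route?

blocked — turn left 143°, forward 1.9 m, then turn left 49°, forward 2.6 m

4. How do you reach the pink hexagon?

turn left 45°, forward 7.1 m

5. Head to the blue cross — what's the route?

turn left 6°, forward 4.7 m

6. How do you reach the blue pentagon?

turn left 33°, forward 7.1 m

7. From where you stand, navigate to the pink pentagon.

turn left 127°, forward 1.8 m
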